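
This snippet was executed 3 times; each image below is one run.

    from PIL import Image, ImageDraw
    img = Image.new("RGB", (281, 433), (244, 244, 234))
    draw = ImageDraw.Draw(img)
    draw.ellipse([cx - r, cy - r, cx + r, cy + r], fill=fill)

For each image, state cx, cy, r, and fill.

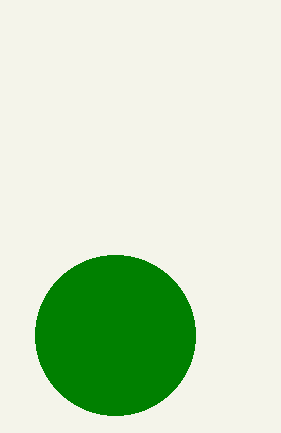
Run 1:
cx = 115
cy = 335
r = 80
fill = 'green'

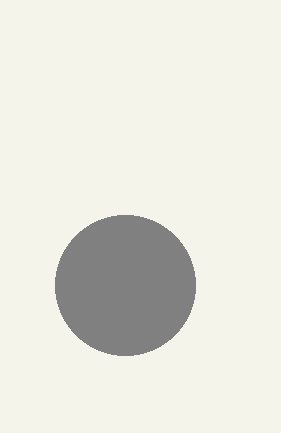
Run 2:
cx = 125, cy = 285, r = 70, fill = 'gray'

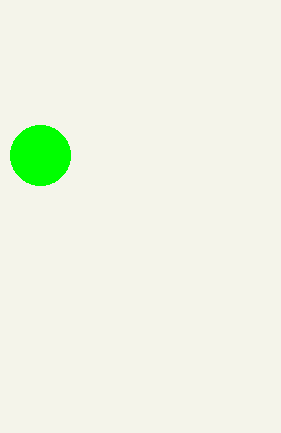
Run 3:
cx = 40; cy = 155; r = 30; fill = 'lime'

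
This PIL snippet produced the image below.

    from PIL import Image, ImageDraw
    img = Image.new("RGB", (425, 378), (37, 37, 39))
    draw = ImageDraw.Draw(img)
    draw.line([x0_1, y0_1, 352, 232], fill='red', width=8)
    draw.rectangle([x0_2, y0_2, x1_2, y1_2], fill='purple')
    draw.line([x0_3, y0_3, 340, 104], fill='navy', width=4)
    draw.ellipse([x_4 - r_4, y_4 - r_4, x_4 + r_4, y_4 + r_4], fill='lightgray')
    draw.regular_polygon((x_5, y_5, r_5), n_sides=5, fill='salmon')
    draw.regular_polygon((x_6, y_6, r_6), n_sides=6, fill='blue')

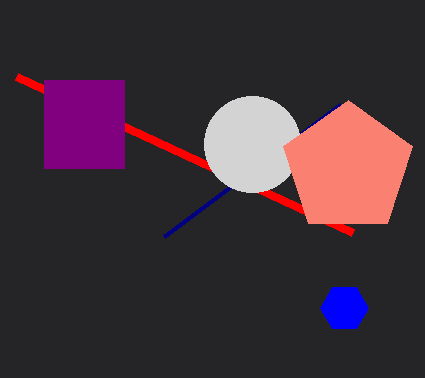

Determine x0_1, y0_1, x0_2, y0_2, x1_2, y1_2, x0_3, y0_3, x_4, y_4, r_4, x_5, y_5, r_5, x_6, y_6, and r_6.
x0_1 = 16
y0_1 = 76
x0_2 = 44
y0_2 = 80
x1_2 = 124
y1_2 = 168
x0_3 = 164
y0_3 = 236
x_4 = 252
y_4 = 144
r_4 = 48
x_5 = 348
y_5 = 168
r_5 = 68
x_6 = 344
y_6 = 308
r_6 = 24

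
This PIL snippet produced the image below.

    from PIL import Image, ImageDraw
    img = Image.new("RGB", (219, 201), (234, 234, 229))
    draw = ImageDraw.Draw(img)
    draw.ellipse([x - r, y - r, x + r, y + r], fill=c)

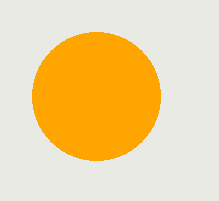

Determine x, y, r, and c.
x = 96; y = 96; r = 64; c = 'orange'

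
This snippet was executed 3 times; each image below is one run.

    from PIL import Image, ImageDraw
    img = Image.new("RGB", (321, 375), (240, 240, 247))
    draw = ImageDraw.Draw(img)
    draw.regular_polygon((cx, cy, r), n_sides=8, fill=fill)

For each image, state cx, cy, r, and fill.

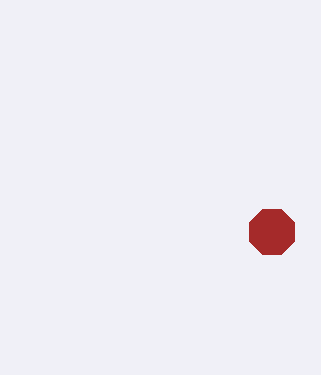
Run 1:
cx = 272
cy = 232
r = 24
fill = 'brown'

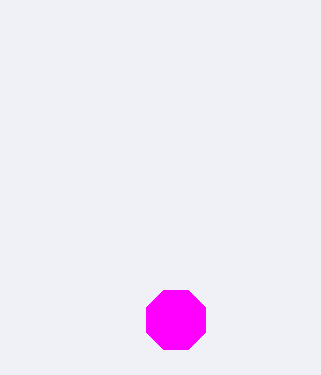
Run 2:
cx = 176, cy = 320, r = 32, fill = 'magenta'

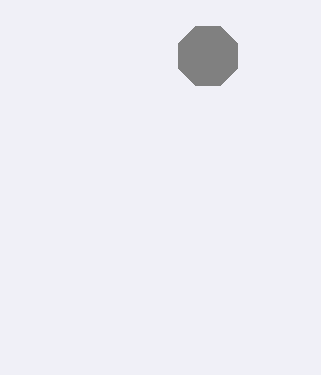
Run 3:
cx = 208, cy = 56, r = 32, fill = 'gray'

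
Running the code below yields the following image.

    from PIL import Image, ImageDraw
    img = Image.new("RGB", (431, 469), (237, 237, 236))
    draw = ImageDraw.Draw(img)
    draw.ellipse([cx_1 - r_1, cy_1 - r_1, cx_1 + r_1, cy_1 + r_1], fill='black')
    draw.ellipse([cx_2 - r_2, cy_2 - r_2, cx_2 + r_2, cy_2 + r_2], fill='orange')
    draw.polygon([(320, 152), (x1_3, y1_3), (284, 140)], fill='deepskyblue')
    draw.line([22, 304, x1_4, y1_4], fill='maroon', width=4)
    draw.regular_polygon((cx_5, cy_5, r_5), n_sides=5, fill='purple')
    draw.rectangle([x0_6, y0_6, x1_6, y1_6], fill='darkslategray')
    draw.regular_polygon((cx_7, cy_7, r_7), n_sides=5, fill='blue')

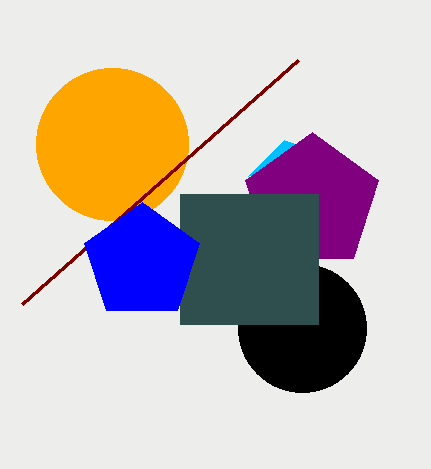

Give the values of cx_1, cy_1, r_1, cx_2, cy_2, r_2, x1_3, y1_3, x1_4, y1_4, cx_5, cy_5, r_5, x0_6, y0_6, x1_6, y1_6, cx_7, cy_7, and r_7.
cx_1 = 302
cy_1 = 328
r_1 = 64
cx_2 = 112
cy_2 = 144
r_2 = 76
x1_3 = 248
y1_3 = 176
x1_4 = 298
y1_4 = 60
cx_5 = 312
cy_5 = 202
r_5 = 70
x0_6 = 180
y0_6 = 194
x1_6 = 318
y1_6 = 324
cx_7 = 142
cy_7 = 262
r_7 = 60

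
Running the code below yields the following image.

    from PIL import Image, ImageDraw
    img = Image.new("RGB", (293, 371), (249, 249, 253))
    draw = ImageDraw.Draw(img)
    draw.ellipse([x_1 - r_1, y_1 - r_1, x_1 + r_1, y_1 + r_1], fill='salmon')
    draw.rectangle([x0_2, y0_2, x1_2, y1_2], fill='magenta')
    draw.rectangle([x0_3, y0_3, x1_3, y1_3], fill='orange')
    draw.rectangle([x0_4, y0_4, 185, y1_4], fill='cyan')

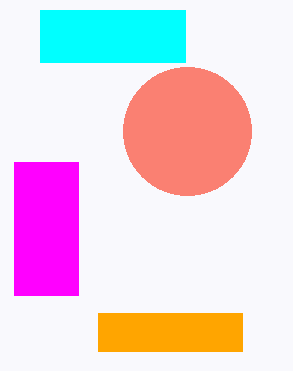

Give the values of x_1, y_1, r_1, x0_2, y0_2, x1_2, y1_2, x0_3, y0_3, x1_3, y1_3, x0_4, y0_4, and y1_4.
x_1 = 187; y_1 = 131; r_1 = 64; x0_2 = 14; y0_2 = 162; x1_2 = 78; y1_2 = 295; x0_3 = 98; y0_3 = 313; x1_3 = 242; y1_3 = 351; x0_4 = 40; y0_4 = 10; y1_4 = 62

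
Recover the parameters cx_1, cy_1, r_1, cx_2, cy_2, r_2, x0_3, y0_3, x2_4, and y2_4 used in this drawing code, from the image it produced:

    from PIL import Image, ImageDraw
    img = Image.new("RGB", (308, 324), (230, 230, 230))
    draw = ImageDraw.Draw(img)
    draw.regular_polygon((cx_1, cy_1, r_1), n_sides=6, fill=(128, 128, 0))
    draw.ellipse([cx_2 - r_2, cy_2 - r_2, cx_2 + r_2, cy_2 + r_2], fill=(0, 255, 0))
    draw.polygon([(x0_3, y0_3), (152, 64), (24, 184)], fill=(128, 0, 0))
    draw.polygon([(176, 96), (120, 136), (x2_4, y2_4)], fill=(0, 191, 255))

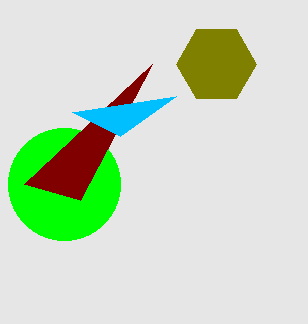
cx_1 = 216; cy_1 = 64; r_1 = 40; cx_2 = 64; cy_2 = 184; r_2 = 56; x0_3 = 80; y0_3 = 200; x2_4 = 72; y2_4 = 112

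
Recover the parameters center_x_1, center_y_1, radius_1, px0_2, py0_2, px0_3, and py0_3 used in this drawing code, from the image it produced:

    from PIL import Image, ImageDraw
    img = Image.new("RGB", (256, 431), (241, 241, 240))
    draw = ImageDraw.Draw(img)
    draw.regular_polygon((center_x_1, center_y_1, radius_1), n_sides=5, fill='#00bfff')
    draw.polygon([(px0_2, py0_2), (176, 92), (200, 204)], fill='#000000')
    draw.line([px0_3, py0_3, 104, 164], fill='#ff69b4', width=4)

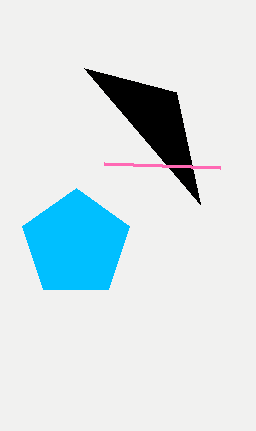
center_x_1 = 76, center_y_1 = 244, radius_1 = 56, px0_2 = 84, py0_2 = 68, px0_3 = 220, py0_3 = 168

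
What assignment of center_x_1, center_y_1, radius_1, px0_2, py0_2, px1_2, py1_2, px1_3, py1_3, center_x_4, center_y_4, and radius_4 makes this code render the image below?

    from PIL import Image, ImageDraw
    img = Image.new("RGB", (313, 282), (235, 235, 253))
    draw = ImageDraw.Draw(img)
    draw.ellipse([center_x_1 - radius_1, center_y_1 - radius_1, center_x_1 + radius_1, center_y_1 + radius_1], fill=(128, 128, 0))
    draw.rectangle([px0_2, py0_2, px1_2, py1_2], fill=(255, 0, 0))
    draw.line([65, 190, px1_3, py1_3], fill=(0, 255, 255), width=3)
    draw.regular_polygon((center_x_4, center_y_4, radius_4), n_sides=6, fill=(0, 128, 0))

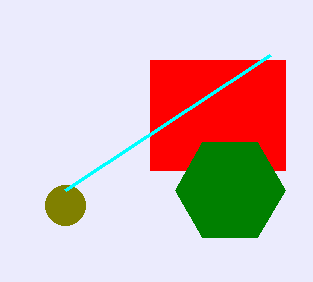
center_x_1 = 65
center_y_1 = 205
radius_1 = 20
px0_2 = 150
py0_2 = 60
px1_2 = 285
py1_2 = 170
px1_3 = 270
py1_3 = 55
center_x_4 = 230
center_y_4 = 190
radius_4 = 55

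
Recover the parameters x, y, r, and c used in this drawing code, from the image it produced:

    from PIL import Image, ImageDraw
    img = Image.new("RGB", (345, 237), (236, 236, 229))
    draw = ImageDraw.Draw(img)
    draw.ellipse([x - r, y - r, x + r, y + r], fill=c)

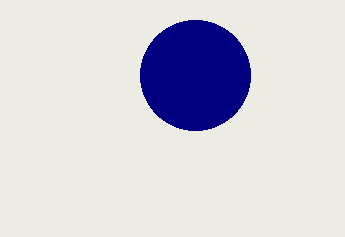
x = 195, y = 75, r = 55, c = 'navy'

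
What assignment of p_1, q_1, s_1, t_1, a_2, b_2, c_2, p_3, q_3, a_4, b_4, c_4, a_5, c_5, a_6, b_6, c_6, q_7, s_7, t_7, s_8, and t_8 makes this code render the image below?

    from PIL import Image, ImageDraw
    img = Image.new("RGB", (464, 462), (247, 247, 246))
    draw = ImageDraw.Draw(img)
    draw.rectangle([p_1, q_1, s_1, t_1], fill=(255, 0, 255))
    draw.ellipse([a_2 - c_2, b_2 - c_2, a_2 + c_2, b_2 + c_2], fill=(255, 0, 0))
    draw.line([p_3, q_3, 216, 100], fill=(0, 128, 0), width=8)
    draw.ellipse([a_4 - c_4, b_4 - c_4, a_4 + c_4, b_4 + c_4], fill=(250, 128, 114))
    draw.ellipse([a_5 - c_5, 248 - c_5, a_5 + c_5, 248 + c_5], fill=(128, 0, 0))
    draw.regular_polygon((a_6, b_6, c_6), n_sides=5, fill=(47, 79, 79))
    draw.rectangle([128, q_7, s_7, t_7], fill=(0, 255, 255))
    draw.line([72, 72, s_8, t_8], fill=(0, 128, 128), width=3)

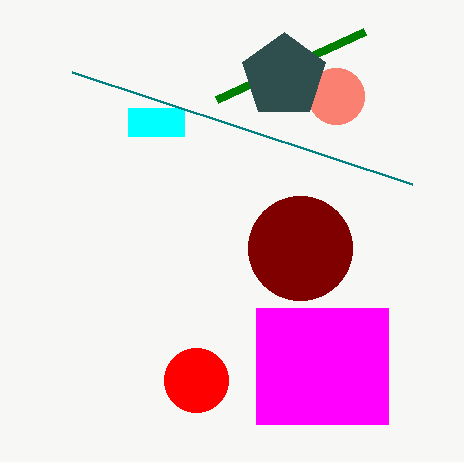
p_1 = 256, q_1 = 308, s_1 = 388, t_1 = 424, a_2 = 196, b_2 = 380, c_2 = 32, p_3 = 364, q_3 = 32, a_4 = 336, b_4 = 96, c_4 = 28, a_5 = 300, c_5 = 52, a_6 = 284, b_6 = 76, c_6 = 44, q_7 = 108, s_7 = 184, t_7 = 136, s_8 = 412, t_8 = 184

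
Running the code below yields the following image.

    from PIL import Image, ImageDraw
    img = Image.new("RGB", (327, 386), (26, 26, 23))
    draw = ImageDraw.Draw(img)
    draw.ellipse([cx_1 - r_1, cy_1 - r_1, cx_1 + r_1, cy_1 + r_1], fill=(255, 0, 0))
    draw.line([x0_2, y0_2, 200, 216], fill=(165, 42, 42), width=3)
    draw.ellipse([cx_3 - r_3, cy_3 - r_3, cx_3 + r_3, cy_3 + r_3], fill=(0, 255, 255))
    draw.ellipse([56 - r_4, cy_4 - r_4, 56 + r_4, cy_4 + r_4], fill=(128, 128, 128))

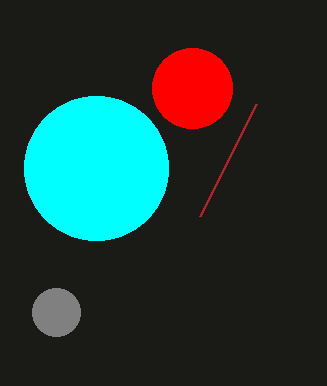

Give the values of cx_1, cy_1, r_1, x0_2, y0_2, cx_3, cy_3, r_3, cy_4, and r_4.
cx_1 = 192; cy_1 = 88; r_1 = 40; x0_2 = 256; y0_2 = 104; cx_3 = 96; cy_3 = 168; r_3 = 72; cy_4 = 312; r_4 = 24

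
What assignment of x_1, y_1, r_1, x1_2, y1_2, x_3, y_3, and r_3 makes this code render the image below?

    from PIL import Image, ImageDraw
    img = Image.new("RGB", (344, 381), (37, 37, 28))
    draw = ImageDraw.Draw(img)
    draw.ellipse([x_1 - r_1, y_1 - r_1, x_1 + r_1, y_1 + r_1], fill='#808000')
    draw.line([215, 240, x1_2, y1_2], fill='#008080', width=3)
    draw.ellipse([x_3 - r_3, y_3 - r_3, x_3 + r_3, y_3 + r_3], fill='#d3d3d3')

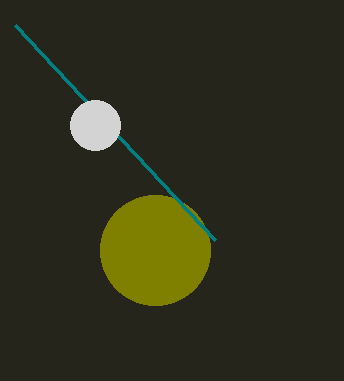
x_1 = 155
y_1 = 250
r_1 = 55
x1_2 = 15
y1_2 = 25
x_3 = 95
y_3 = 125
r_3 = 25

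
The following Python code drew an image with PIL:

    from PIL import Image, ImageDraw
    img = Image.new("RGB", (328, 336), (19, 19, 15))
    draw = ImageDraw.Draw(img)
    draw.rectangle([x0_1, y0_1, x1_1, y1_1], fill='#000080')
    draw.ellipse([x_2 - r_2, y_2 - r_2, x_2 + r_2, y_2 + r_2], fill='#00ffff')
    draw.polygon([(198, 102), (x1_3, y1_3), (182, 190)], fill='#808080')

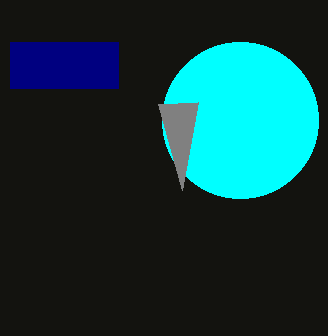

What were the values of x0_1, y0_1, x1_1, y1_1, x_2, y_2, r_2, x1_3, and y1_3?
x0_1 = 10; y0_1 = 42; x1_1 = 118; y1_1 = 88; x_2 = 240; y_2 = 120; r_2 = 78; x1_3 = 158; y1_3 = 104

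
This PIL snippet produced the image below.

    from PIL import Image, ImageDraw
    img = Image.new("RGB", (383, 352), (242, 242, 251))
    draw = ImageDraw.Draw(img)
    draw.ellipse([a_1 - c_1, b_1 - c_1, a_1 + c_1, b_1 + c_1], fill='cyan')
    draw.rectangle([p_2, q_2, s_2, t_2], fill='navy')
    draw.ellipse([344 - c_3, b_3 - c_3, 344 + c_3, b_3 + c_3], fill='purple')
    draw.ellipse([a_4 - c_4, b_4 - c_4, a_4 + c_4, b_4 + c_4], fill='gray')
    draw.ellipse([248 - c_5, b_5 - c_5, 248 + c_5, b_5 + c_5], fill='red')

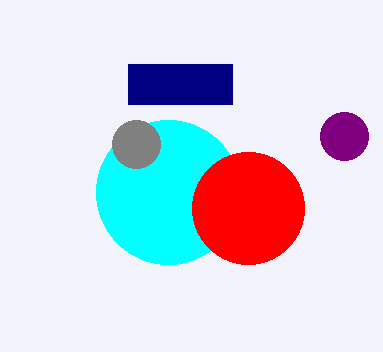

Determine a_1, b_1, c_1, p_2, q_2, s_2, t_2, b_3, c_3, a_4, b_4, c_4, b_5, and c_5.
a_1 = 168; b_1 = 192; c_1 = 72; p_2 = 128; q_2 = 64; s_2 = 232; t_2 = 104; b_3 = 136; c_3 = 24; a_4 = 136; b_4 = 144; c_4 = 24; b_5 = 208; c_5 = 56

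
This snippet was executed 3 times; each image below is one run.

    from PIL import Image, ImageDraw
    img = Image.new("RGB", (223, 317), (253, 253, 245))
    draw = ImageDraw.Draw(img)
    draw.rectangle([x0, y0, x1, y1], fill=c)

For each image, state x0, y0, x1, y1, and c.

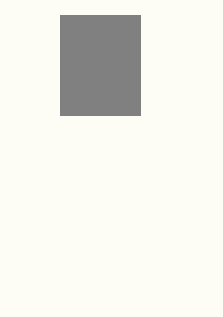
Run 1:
x0 = 60
y0 = 15
x1 = 140
y1 = 115
c = 'gray'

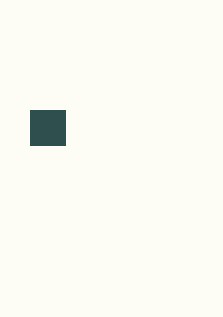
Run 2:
x0 = 30; y0 = 110; x1 = 65; y1 = 145; c = 'darkslategray'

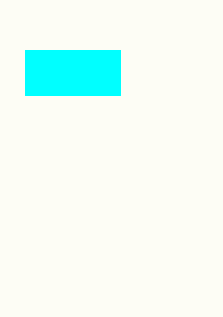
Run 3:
x0 = 25
y0 = 50
x1 = 120
y1 = 95
c = 'cyan'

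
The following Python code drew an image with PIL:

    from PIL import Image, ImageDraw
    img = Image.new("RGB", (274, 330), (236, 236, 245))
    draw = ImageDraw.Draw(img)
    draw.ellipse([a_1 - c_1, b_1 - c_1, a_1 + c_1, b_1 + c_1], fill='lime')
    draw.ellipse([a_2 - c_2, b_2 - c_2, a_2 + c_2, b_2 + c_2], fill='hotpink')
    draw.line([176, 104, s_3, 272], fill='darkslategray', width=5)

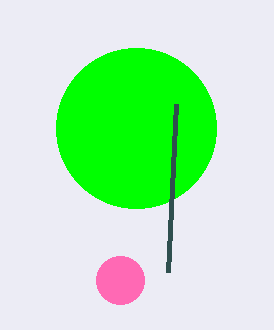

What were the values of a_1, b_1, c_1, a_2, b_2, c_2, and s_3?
a_1 = 136
b_1 = 128
c_1 = 80
a_2 = 120
b_2 = 280
c_2 = 24
s_3 = 168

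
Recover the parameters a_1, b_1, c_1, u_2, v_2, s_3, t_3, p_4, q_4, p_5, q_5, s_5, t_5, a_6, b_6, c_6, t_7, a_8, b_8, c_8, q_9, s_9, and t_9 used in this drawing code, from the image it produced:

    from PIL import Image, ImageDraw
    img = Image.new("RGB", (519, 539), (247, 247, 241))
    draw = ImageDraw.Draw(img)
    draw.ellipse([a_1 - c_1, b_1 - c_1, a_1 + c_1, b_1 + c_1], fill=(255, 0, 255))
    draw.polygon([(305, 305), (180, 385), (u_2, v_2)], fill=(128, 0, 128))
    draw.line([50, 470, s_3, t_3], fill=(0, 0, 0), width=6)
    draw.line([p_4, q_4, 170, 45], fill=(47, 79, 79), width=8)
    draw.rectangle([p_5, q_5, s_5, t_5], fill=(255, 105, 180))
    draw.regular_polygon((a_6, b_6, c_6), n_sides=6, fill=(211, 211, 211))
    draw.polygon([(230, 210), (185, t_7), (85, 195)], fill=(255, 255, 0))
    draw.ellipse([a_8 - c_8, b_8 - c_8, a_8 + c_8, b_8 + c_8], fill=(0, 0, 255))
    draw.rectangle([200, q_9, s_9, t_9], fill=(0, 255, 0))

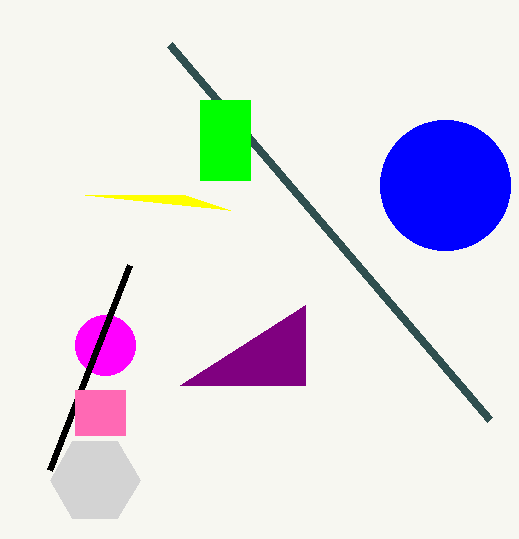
a_1 = 105; b_1 = 345; c_1 = 30; u_2 = 305; v_2 = 385; s_3 = 130; t_3 = 265; p_4 = 490; q_4 = 420; p_5 = 75; q_5 = 390; s_5 = 125; t_5 = 435; a_6 = 95; b_6 = 480; c_6 = 45; t_7 = 195; a_8 = 445; b_8 = 185; c_8 = 65; q_9 = 100; s_9 = 250; t_9 = 180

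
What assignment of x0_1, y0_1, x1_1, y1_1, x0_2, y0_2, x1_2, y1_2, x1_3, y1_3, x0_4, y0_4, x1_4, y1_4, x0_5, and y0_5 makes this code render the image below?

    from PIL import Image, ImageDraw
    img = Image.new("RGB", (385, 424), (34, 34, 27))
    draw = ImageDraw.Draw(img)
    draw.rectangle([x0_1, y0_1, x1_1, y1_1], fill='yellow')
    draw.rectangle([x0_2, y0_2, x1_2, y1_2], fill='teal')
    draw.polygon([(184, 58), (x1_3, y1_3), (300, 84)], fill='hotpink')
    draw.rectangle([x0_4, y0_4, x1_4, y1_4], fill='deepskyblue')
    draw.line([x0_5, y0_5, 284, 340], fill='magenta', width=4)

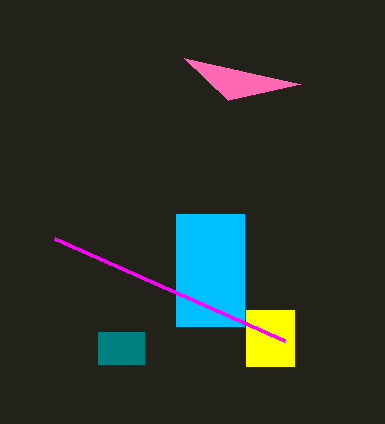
x0_1 = 246; y0_1 = 310; x1_1 = 294; y1_1 = 366; x0_2 = 98; y0_2 = 332; x1_2 = 144; y1_2 = 364; x1_3 = 228; y1_3 = 100; x0_4 = 176; y0_4 = 214; x1_4 = 244; y1_4 = 326; x0_5 = 54; y0_5 = 238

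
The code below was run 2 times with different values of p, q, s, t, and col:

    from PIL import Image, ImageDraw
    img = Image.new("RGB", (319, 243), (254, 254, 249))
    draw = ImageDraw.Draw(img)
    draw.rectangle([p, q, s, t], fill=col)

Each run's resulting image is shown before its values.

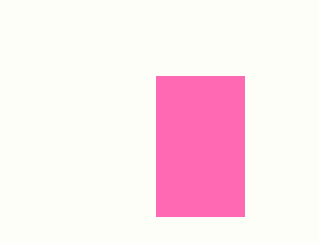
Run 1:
p = 156
q = 76
s = 244
t = 216
col = 'hotpink'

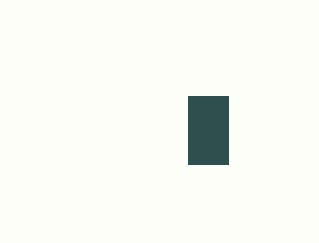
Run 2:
p = 188; q = 96; s = 228; t = 164; col = 'darkslategray'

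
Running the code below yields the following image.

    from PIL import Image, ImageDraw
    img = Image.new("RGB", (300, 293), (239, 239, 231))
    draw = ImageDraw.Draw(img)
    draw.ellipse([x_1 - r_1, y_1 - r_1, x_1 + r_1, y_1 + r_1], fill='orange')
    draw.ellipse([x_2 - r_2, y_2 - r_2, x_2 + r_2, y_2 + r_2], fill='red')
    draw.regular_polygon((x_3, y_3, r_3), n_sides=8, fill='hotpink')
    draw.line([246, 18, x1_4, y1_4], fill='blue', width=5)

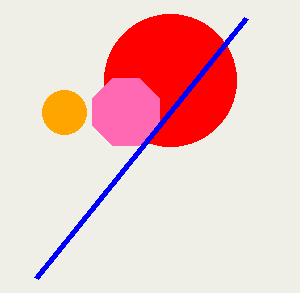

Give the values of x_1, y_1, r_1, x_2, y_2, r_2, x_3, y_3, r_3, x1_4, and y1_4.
x_1 = 64, y_1 = 112, r_1 = 22, x_2 = 170, y_2 = 80, r_2 = 66, x_3 = 126, y_3 = 112, r_3 = 36, x1_4 = 36, y1_4 = 278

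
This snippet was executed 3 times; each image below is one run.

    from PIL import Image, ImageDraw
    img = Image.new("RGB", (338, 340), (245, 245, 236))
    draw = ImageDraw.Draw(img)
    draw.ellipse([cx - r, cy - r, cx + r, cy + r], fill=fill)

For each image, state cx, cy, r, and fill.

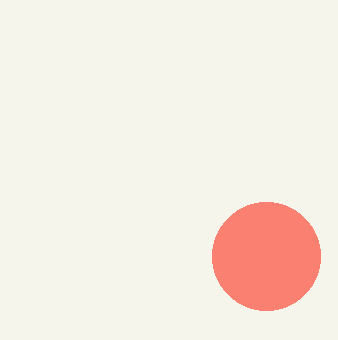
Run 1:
cx = 266; cy = 256; r = 54; fill = 'salmon'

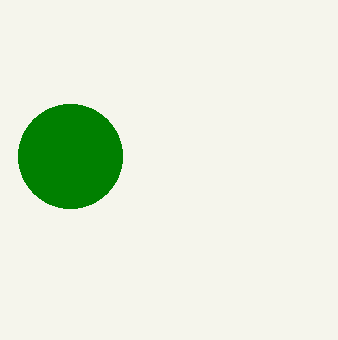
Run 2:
cx = 70; cy = 156; r = 52; fill = 'green'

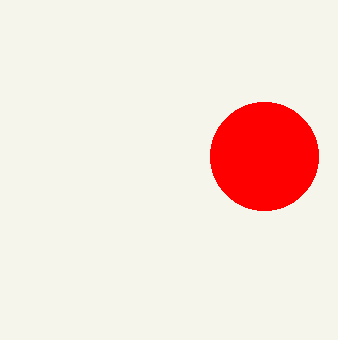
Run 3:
cx = 264; cy = 156; r = 54; fill = 'red'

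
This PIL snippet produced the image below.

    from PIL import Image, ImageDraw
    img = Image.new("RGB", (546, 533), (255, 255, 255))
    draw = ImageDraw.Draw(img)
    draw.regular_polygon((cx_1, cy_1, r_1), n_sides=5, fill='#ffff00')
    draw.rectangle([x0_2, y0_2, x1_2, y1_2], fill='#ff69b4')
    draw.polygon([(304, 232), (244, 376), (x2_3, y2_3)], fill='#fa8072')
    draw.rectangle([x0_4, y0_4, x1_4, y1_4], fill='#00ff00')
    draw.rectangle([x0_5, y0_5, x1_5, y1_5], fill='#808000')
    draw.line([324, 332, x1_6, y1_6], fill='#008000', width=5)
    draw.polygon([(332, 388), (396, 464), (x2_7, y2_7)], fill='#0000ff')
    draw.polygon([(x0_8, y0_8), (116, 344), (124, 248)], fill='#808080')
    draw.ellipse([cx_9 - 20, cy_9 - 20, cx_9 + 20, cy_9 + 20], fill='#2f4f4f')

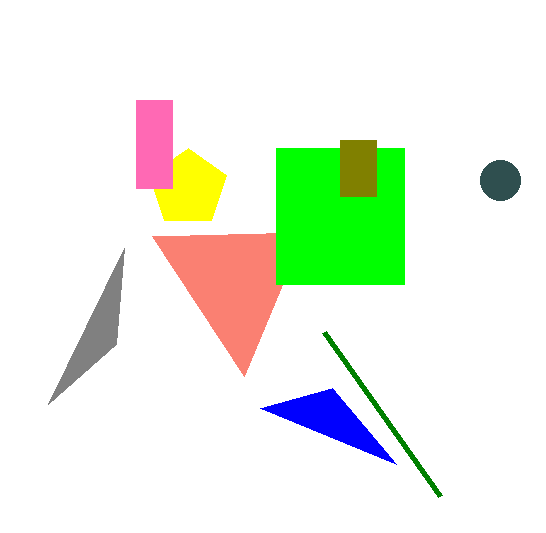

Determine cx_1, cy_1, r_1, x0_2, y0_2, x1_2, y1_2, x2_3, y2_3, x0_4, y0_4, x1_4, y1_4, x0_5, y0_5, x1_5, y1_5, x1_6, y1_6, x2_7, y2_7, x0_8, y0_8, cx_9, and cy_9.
cx_1 = 188, cy_1 = 188, r_1 = 40, x0_2 = 136, y0_2 = 100, x1_2 = 172, y1_2 = 188, x2_3 = 152, y2_3 = 236, x0_4 = 276, y0_4 = 148, x1_4 = 404, y1_4 = 284, x0_5 = 340, y0_5 = 140, x1_5 = 376, y1_5 = 196, x1_6 = 440, y1_6 = 496, x2_7 = 260, y2_7 = 408, x0_8 = 48, y0_8 = 404, cx_9 = 500, cy_9 = 180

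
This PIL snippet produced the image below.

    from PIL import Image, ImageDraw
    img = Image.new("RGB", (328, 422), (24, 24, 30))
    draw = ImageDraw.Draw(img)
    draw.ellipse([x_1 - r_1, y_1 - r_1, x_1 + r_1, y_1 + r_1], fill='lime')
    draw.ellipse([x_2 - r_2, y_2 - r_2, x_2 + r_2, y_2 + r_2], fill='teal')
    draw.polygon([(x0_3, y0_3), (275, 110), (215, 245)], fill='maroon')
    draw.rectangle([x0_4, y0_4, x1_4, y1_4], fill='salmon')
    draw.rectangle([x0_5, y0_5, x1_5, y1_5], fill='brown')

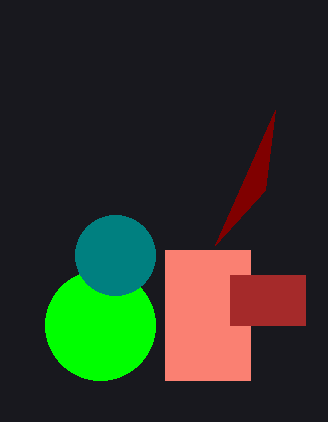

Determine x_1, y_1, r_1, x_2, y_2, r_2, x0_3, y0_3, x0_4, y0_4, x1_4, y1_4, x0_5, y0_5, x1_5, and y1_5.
x_1 = 100
y_1 = 325
r_1 = 55
x_2 = 115
y_2 = 255
r_2 = 40
x0_3 = 265
y0_3 = 190
x0_4 = 165
y0_4 = 250
x1_4 = 250
y1_4 = 380
x0_5 = 230
y0_5 = 275
x1_5 = 305
y1_5 = 325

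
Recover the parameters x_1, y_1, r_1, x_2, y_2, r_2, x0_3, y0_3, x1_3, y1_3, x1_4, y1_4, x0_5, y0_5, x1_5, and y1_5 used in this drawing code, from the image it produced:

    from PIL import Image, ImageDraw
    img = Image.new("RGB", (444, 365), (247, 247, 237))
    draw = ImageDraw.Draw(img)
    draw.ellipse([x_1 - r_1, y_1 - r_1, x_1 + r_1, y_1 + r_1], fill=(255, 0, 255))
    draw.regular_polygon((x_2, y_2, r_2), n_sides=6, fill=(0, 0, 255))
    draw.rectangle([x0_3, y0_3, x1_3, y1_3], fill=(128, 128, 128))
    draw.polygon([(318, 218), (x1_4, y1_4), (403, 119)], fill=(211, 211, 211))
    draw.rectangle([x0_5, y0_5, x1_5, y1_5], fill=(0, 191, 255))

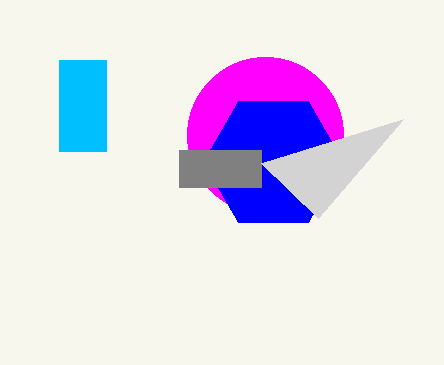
x_1 = 265; y_1 = 135; r_1 = 78; x_2 = 273; y_2 = 162; r_2 = 70; x0_3 = 179; y0_3 = 150; x1_3 = 261; y1_3 = 187; x1_4 = 261; y1_4 = 163; x0_5 = 59; y0_5 = 60; x1_5 = 106; y1_5 = 151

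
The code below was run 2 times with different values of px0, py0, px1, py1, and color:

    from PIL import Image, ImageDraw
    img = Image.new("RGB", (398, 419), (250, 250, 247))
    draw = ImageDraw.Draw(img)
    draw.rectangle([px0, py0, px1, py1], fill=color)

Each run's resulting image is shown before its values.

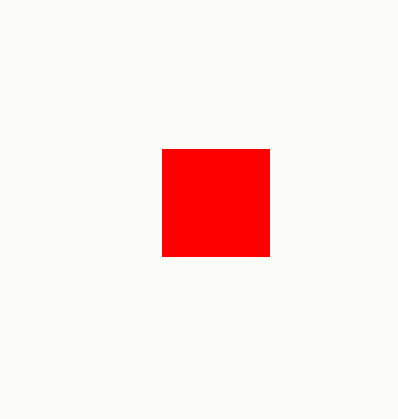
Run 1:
px0 = 162, py0 = 149, px1 = 269, py1 = 256, color = 'red'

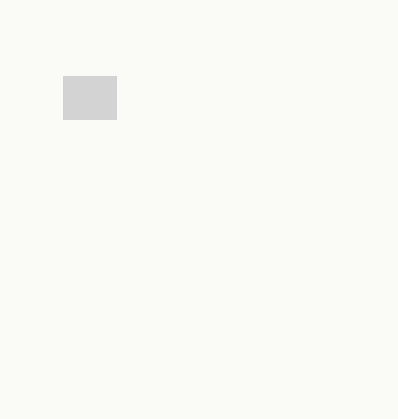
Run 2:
px0 = 63
py0 = 76
px1 = 116
py1 = 119
color = 'lightgray'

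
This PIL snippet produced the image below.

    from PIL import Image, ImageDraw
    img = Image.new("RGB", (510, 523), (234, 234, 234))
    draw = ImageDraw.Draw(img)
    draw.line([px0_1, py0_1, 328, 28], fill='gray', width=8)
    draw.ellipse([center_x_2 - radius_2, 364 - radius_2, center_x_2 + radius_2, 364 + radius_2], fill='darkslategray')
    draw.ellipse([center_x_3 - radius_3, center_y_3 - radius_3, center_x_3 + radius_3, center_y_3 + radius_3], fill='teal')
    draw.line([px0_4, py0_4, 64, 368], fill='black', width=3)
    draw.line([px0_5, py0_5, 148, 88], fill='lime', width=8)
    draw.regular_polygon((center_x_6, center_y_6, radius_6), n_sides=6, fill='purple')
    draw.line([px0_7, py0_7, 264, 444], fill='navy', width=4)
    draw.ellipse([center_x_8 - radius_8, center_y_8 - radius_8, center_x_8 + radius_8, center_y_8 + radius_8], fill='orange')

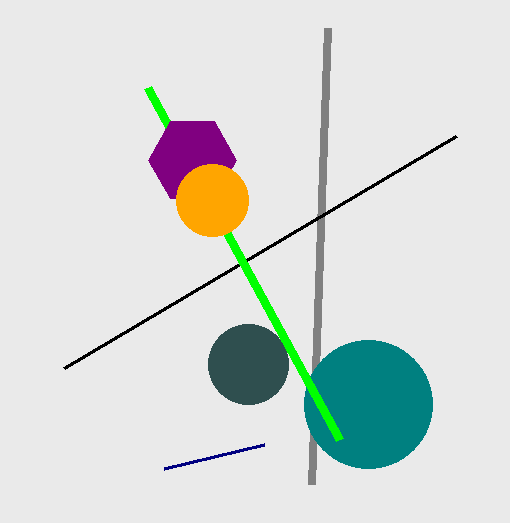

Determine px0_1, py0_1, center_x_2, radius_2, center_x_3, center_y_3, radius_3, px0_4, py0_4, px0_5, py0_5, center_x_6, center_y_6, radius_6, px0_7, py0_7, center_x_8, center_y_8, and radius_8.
px0_1 = 312, py0_1 = 484, center_x_2 = 248, radius_2 = 40, center_x_3 = 368, center_y_3 = 404, radius_3 = 64, px0_4 = 456, py0_4 = 136, px0_5 = 340, py0_5 = 440, center_x_6 = 192, center_y_6 = 160, radius_6 = 44, px0_7 = 164, py0_7 = 468, center_x_8 = 212, center_y_8 = 200, radius_8 = 36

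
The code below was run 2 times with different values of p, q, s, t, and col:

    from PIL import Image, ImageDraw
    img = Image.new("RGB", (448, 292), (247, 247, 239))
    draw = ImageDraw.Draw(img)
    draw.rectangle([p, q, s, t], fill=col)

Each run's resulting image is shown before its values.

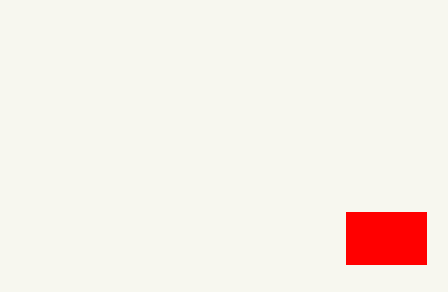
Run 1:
p = 346
q = 212
s = 426
t = 264
col = 'red'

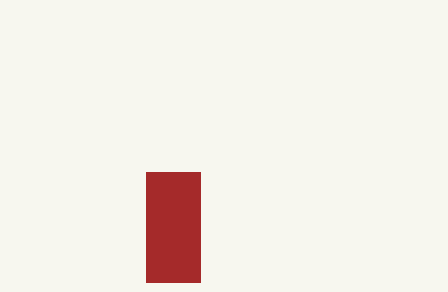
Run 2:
p = 146; q = 172; s = 200; t = 282; col = 'brown'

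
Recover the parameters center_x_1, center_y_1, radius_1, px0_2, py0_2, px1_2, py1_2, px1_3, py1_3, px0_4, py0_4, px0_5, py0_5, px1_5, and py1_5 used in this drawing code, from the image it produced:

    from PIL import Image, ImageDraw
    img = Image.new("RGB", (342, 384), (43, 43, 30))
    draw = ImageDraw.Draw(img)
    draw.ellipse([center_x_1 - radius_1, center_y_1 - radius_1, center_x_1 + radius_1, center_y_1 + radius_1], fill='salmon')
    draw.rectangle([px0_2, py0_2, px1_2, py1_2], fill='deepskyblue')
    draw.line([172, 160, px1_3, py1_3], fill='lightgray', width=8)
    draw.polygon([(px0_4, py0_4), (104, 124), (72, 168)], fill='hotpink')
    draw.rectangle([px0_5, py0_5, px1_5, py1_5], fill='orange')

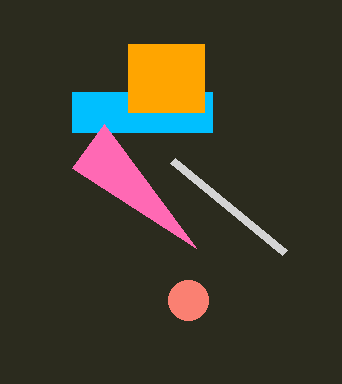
center_x_1 = 188, center_y_1 = 300, radius_1 = 20, px0_2 = 72, py0_2 = 92, px1_2 = 212, py1_2 = 132, px1_3 = 284, py1_3 = 252, px0_4 = 196, py0_4 = 248, px0_5 = 128, py0_5 = 44, px1_5 = 204, py1_5 = 112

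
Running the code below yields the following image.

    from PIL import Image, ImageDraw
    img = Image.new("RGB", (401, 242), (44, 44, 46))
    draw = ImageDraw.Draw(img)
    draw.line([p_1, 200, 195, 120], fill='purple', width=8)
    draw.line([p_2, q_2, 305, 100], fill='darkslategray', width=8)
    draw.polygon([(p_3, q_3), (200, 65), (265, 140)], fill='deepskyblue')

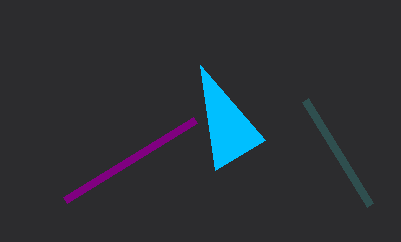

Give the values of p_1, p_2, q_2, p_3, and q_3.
p_1 = 65
p_2 = 370
q_2 = 205
p_3 = 215
q_3 = 170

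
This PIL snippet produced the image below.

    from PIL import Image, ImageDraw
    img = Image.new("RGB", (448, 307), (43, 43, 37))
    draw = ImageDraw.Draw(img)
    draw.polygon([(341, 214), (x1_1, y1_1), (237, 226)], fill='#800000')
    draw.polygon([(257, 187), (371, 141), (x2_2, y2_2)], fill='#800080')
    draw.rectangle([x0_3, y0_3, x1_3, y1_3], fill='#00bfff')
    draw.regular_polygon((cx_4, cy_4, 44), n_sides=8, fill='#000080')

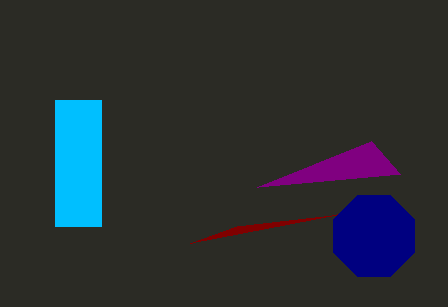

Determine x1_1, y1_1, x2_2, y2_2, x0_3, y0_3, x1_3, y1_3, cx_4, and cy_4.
x1_1 = 190, y1_1 = 243, x2_2 = 400, y2_2 = 174, x0_3 = 55, y0_3 = 100, x1_3 = 101, y1_3 = 226, cx_4 = 374, cy_4 = 236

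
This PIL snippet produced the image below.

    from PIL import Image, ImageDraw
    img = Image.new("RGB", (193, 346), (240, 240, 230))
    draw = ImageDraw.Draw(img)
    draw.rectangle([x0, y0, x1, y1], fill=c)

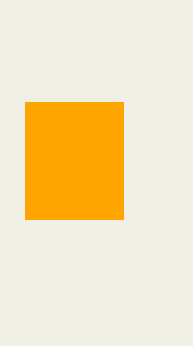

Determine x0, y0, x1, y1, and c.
x0 = 25, y0 = 102, x1 = 123, y1 = 219, c = 'orange'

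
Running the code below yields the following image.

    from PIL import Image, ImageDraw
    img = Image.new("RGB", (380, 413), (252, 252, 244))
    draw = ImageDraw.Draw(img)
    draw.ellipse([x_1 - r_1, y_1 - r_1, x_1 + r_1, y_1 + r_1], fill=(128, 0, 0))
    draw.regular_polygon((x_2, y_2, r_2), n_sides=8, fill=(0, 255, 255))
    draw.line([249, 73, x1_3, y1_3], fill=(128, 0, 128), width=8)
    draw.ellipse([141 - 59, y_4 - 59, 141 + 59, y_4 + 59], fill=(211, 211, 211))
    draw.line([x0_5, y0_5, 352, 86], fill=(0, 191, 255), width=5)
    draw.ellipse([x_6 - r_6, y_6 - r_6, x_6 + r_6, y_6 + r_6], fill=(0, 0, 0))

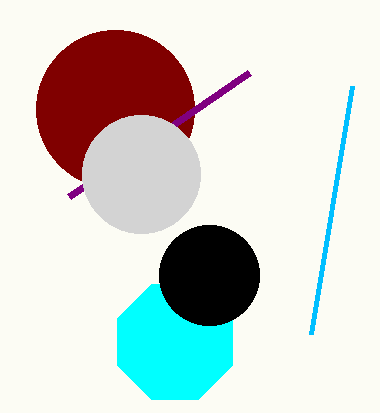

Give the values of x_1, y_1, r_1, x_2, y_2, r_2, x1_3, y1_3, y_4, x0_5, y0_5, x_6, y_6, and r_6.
x_1 = 115, y_1 = 109, r_1 = 79, x_2 = 175, y_2 = 342, r_2 = 62, x1_3 = 69, y1_3 = 197, y_4 = 174, x0_5 = 311, y0_5 = 334, x_6 = 209, y_6 = 275, r_6 = 50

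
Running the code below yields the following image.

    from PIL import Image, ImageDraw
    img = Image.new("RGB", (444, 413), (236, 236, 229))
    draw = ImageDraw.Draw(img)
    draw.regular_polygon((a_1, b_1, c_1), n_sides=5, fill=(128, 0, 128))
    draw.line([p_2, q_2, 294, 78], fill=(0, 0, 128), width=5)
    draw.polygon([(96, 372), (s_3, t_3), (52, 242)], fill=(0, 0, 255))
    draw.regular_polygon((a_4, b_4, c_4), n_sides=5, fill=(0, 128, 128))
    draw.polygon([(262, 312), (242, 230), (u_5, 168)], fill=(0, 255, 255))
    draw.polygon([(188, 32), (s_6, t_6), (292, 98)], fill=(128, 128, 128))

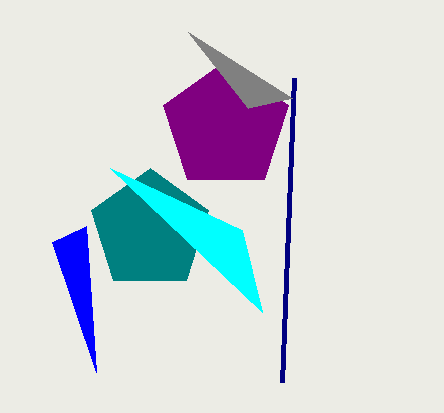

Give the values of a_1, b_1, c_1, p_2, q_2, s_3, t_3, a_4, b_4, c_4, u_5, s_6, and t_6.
a_1 = 226
b_1 = 126
c_1 = 66
p_2 = 282
q_2 = 382
s_3 = 86
t_3 = 226
a_4 = 150
b_4 = 230
c_4 = 62
u_5 = 110
s_6 = 248
t_6 = 108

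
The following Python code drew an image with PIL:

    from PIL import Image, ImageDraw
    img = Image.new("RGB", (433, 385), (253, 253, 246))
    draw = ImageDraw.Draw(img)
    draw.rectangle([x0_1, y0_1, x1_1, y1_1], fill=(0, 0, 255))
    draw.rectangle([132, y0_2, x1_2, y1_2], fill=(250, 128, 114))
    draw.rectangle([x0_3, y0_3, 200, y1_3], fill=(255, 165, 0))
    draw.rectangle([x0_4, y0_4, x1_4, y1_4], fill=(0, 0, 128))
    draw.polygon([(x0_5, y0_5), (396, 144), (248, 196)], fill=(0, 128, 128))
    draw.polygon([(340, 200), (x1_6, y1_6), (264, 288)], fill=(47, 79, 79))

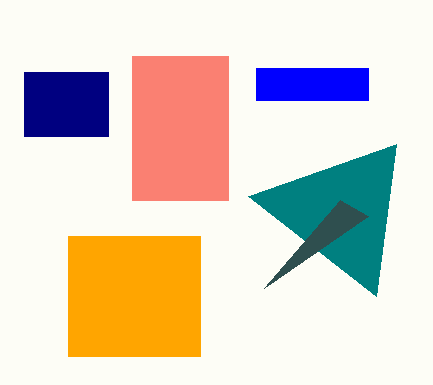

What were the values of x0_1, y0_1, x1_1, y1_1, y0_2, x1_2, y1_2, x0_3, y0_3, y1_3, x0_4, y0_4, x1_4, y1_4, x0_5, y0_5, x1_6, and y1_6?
x0_1 = 256
y0_1 = 68
x1_1 = 368
y1_1 = 100
y0_2 = 56
x1_2 = 228
y1_2 = 200
x0_3 = 68
y0_3 = 236
y1_3 = 356
x0_4 = 24
y0_4 = 72
x1_4 = 108
y1_4 = 136
x0_5 = 376
y0_5 = 296
x1_6 = 368
y1_6 = 216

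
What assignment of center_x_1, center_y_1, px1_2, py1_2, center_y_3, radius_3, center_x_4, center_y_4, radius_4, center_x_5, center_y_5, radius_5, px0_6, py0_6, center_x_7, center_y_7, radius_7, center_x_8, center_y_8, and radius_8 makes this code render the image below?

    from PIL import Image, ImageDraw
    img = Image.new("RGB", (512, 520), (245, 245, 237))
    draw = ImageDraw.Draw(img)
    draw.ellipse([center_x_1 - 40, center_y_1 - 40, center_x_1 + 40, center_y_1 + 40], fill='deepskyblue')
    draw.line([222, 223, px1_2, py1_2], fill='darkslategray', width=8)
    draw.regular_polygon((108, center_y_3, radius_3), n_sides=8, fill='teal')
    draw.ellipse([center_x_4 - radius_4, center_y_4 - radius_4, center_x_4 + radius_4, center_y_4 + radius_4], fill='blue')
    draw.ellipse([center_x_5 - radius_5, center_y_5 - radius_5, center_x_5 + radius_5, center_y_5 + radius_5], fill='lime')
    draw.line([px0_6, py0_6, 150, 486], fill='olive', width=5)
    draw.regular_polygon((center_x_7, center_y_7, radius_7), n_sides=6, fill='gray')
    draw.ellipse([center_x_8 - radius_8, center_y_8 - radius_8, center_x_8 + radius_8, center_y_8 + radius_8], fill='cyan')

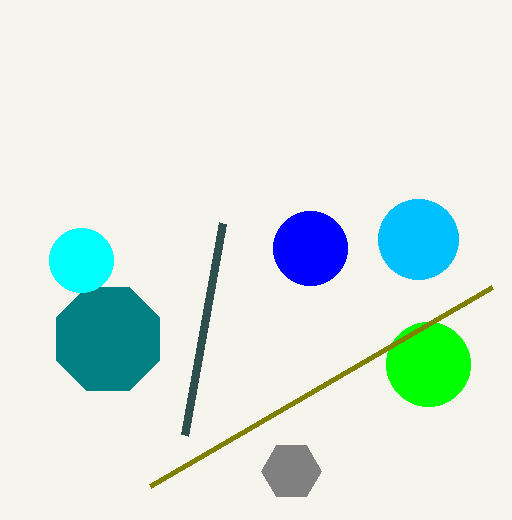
center_x_1 = 418; center_y_1 = 239; px1_2 = 184; py1_2 = 435; center_y_3 = 339; radius_3 = 56; center_x_4 = 310; center_y_4 = 248; radius_4 = 37; center_x_5 = 428; center_y_5 = 364; radius_5 = 42; px0_6 = 492; py0_6 = 287; center_x_7 = 291; center_y_7 = 471; radius_7 = 30; center_x_8 = 81; center_y_8 = 260; radius_8 = 32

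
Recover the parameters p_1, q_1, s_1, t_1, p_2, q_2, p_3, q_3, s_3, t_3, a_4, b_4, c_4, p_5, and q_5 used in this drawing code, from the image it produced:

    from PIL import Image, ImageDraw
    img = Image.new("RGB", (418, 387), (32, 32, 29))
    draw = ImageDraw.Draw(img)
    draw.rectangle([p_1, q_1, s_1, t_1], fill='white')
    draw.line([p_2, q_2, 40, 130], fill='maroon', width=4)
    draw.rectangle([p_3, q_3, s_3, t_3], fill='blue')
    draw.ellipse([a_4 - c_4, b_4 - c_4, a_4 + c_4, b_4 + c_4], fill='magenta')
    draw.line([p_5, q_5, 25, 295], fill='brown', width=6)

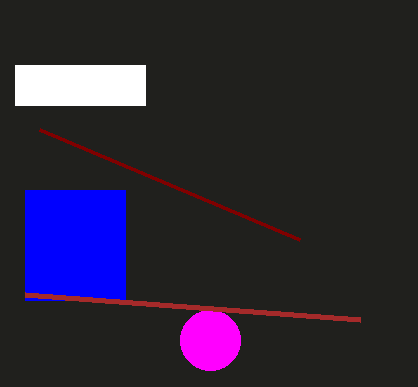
p_1 = 15, q_1 = 65, s_1 = 145, t_1 = 105, p_2 = 300, q_2 = 240, p_3 = 25, q_3 = 190, s_3 = 125, t_3 = 300, a_4 = 210, b_4 = 340, c_4 = 30, p_5 = 360, q_5 = 320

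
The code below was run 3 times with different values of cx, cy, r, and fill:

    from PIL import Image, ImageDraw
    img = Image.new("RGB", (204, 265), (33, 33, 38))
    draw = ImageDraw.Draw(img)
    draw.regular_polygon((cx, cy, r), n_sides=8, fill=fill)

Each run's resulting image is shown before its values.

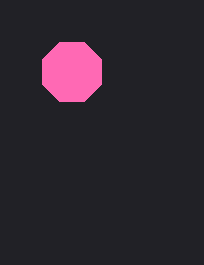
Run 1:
cx = 72, cy = 72, r = 32, fill = 'hotpink'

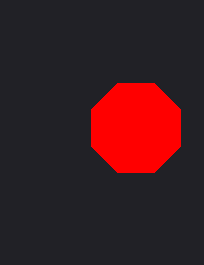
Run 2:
cx = 136; cy = 128; r = 48; fill = 'red'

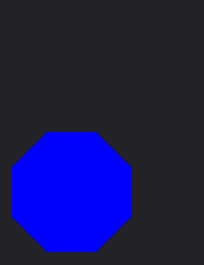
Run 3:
cx = 72
cy = 192
r = 64
fill = 'blue'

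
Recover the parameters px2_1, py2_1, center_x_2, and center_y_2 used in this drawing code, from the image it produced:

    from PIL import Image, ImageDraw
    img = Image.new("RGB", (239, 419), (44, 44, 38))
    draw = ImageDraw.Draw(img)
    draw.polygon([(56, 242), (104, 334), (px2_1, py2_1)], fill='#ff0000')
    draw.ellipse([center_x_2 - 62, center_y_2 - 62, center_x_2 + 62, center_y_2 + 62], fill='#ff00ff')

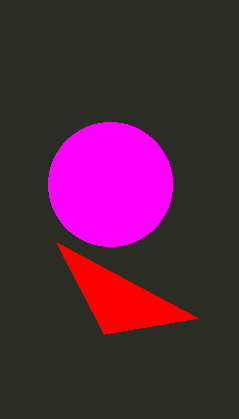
px2_1 = 198
py2_1 = 318
center_x_2 = 110
center_y_2 = 184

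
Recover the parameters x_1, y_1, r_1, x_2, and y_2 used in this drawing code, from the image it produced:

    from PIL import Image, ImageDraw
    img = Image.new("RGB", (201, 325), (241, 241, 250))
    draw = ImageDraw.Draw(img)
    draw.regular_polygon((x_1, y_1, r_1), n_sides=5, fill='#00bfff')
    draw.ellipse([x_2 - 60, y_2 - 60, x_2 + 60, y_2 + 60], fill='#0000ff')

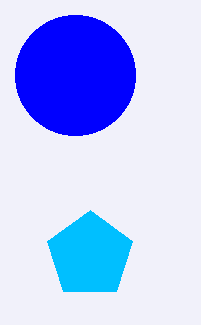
x_1 = 90
y_1 = 255
r_1 = 45
x_2 = 75
y_2 = 75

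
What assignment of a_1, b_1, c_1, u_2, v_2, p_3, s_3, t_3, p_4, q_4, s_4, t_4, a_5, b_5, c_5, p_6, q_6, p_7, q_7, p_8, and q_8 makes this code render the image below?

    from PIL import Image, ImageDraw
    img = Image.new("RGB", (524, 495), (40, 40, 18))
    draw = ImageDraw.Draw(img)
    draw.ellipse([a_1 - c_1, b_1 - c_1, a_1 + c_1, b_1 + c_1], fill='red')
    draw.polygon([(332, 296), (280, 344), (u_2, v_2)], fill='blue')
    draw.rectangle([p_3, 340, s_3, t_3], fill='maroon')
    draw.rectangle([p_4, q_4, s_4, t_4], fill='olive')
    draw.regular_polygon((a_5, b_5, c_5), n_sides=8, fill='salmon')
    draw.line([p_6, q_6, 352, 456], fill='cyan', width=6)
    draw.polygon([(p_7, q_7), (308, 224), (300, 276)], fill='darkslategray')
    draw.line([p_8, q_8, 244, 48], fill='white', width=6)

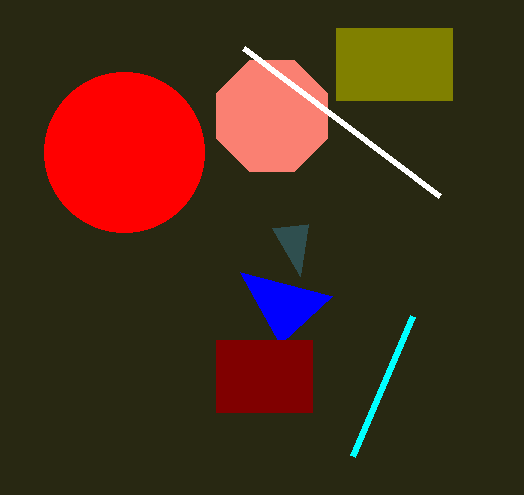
a_1 = 124
b_1 = 152
c_1 = 80
u_2 = 240
v_2 = 272
p_3 = 216
s_3 = 312
t_3 = 412
p_4 = 336
q_4 = 28
s_4 = 452
t_4 = 100
a_5 = 272
b_5 = 116
c_5 = 60
p_6 = 412
q_6 = 316
p_7 = 272
q_7 = 228
p_8 = 440
q_8 = 196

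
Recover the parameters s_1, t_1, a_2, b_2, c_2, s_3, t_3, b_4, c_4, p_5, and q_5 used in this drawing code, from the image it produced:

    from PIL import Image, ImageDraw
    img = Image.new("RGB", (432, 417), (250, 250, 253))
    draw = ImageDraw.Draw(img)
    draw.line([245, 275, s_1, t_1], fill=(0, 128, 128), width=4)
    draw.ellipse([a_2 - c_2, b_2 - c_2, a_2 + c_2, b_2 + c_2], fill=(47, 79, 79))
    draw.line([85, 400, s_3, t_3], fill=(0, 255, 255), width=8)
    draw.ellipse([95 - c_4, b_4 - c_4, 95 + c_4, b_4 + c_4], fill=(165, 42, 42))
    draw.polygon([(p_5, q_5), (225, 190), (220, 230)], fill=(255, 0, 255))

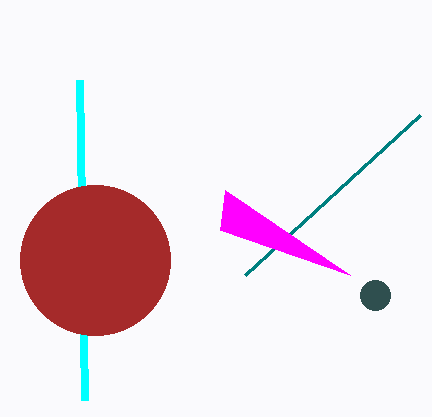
s_1 = 420
t_1 = 115
a_2 = 375
b_2 = 295
c_2 = 15
s_3 = 80
t_3 = 80
b_4 = 260
c_4 = 75
p_5 = 350
q_5 = 275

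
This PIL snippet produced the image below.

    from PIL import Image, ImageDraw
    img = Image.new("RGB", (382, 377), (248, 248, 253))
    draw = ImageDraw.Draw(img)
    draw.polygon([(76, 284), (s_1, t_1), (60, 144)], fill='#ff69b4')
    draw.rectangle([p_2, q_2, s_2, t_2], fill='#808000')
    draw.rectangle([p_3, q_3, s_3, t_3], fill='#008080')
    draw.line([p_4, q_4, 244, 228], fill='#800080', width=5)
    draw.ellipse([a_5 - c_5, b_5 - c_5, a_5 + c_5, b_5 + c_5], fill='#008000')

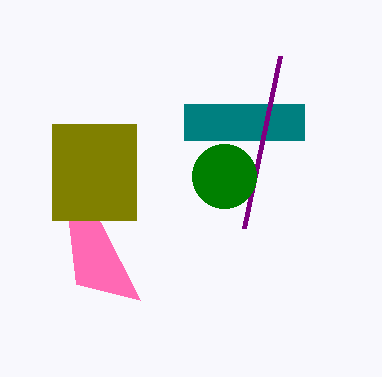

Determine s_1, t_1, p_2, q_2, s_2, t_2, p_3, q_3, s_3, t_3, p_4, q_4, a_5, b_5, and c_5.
s_1 = 140, t_1 = 300, p_2 = 52, q_2 = 124, s_2 = 136, t_2 = 220, p_3 = 184, q_3 = 104, s_3 = 304, t_3 = 140, p_4 = 280, q_4 = 56, a_5 = 224, b_5 = 176, c_5 = 32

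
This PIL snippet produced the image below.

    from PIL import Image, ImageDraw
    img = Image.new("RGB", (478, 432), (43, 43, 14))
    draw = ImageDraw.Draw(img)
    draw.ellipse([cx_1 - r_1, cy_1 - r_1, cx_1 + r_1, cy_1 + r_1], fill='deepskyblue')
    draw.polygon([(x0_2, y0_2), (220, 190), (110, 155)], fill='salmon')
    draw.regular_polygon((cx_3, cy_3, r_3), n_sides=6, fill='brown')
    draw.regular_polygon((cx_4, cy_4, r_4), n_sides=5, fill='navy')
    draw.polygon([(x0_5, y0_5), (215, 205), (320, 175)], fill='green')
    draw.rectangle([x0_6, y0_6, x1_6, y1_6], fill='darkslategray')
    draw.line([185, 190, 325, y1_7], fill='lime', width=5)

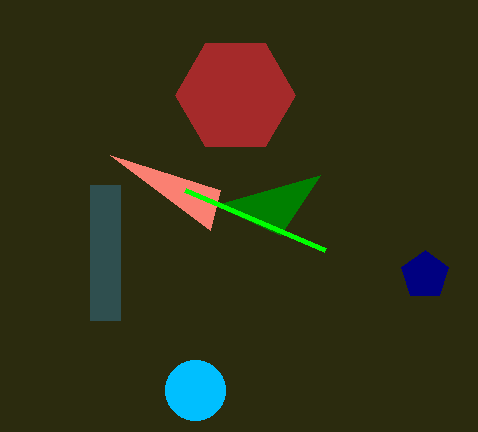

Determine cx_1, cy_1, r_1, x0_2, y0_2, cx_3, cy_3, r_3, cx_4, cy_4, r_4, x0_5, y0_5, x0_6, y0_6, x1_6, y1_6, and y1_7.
cx_1 = 195, cy_1 = 390, r_1 = 30, x0_2 = 210, y0_2 = 230, cx_3 = 235, cy_3 = 95, r_3 = 60, cx_4 = 425, cy_4 = 275, r_4 = 25, x0_5 = 280, y0_5 = 235, x0_6 = 90, y0_6 = 185, x1_6 = 120, y1_6 = 320, y1_7 = 250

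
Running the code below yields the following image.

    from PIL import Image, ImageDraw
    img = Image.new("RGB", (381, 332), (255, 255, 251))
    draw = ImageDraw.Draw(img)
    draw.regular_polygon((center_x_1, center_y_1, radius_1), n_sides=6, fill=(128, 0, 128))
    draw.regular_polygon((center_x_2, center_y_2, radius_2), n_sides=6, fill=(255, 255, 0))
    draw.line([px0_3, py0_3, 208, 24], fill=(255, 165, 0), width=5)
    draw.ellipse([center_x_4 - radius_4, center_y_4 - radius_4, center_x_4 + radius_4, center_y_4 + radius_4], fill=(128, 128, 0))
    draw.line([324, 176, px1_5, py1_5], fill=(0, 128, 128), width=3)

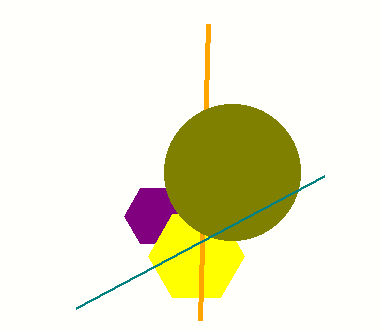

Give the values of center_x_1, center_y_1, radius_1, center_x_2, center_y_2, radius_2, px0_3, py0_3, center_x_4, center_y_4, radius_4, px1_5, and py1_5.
center_x_1 = 156
center_y_1 = 216
radius_1 = 32
center_x_2 = 196
center_y_2 = 256
radius_2 = 48
px0_3 = 200
py0_3 = 320
center_x_4 = 232
center_y_4 = 172
radius_4 = 68
px1_5 = 76
py1_5 = 308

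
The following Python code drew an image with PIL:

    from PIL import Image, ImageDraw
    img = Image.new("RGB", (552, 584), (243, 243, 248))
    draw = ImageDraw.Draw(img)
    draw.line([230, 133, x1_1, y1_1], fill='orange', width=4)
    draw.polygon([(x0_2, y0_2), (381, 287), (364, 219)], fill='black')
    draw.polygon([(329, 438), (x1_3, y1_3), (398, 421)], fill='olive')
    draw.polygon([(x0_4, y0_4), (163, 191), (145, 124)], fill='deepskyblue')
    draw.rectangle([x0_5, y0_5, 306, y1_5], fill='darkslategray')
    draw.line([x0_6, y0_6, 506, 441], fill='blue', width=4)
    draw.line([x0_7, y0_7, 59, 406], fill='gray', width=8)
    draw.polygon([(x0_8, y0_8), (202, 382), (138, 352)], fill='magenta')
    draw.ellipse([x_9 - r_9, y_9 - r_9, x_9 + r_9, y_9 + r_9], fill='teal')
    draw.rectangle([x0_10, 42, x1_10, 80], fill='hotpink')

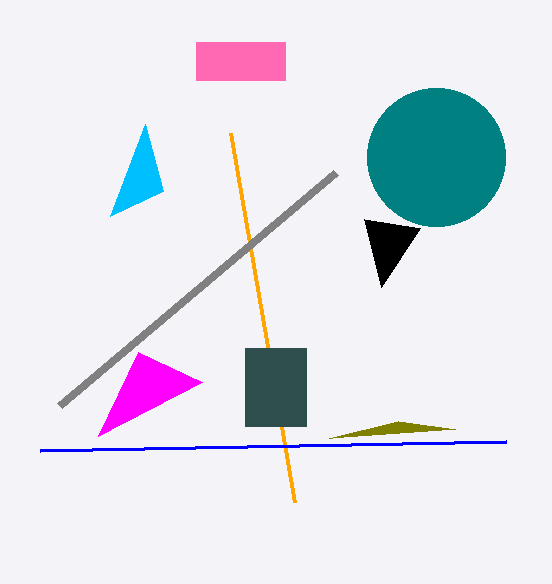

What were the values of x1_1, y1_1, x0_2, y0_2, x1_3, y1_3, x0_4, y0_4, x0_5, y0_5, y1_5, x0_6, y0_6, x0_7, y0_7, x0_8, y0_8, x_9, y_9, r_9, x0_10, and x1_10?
x1_1 = 294, y1_1 = 502, x0_2 = 420, y0_2 = 228, x1_3 = 455, y1_3 = 429, x0_4 = 110, y0_4 = 216, x0_5 = 245, y0_5 = 348, y1_5 = 426, x0_6 = 40, y0_6 = 450, x0_7 = 335, y0_7 = 173, x0_8 = 98, y0_8 = 436, x_9 = 436, y_9 = 157, r_9 = 69, x0_10 = 196, x1_10 = 285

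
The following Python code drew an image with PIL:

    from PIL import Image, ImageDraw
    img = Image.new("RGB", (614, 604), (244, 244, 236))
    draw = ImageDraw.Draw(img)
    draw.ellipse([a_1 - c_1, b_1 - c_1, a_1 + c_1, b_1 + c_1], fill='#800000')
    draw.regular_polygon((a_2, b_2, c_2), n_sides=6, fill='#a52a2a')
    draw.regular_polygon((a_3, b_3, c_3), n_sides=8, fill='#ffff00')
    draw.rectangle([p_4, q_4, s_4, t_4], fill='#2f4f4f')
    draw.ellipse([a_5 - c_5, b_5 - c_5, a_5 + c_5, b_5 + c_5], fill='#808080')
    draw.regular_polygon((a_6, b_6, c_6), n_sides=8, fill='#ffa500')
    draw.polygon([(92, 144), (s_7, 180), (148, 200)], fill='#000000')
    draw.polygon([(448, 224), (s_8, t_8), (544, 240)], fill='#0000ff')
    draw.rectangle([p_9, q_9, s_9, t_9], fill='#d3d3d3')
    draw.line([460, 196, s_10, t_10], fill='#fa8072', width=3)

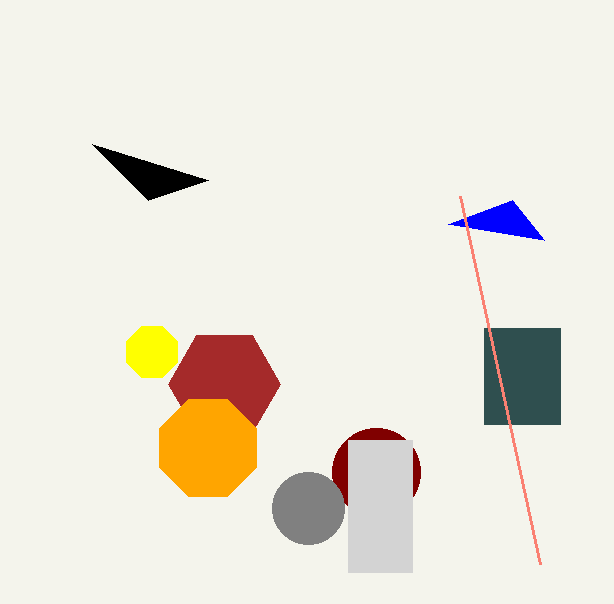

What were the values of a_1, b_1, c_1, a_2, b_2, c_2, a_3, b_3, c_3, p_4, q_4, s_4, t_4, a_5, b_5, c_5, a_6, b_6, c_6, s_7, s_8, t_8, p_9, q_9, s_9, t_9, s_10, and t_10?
a_1 = 376, b_1 = 472, c_1 = 44, a_2 = 224, b_2 = 384, c_2 = 56, a_3 = 152, b_3 = 352, c_3 = 28, p_4 = 484, q_4 = 328, s_4 = 560, t_4 = 424, a_5 = 308, b_5 = 508, c_5 = 36, a_6 = 208, b_6 = 448, c_6 = 52, s_7 = 208, s_8 = 512, t_8 = 200, p_9 = 348, q_9 = 440, s_9 = 412, t_9 = 572, s_10 = 540, t_10 = 564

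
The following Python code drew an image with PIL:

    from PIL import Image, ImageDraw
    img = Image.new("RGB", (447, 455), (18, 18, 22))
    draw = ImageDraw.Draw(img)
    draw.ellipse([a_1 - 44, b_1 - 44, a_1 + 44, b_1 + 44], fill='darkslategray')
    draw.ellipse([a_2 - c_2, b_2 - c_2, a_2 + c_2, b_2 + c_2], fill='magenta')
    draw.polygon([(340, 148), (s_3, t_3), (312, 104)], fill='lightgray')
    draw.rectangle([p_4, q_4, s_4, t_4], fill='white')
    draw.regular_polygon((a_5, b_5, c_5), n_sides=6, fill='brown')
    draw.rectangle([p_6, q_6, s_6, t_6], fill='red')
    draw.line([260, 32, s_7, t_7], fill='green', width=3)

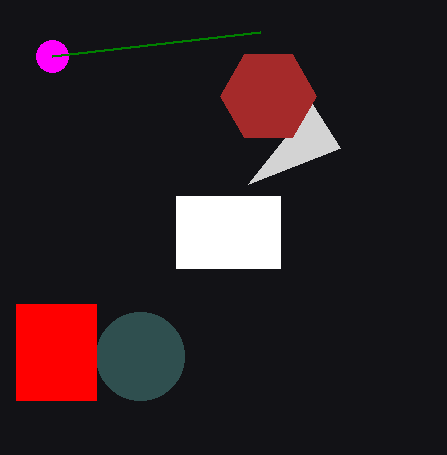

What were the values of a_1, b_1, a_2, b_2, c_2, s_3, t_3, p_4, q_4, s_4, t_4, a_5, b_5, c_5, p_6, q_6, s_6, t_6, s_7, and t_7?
a_1 = 140
b_1 = 356
a_2 = 52
b_2 = 56
c_2 = 16
s_3 = 248
t_3 = 184
p_4 = 176
q_4 = 196
s_4 = 280
t_4 = 268
a_5 = 268
b_5 = 96
c_5 = 48
p_6 = 16
q_6 = 304
s_6 = 96
t_6 = 400
s_7 = 52
t_7 = 56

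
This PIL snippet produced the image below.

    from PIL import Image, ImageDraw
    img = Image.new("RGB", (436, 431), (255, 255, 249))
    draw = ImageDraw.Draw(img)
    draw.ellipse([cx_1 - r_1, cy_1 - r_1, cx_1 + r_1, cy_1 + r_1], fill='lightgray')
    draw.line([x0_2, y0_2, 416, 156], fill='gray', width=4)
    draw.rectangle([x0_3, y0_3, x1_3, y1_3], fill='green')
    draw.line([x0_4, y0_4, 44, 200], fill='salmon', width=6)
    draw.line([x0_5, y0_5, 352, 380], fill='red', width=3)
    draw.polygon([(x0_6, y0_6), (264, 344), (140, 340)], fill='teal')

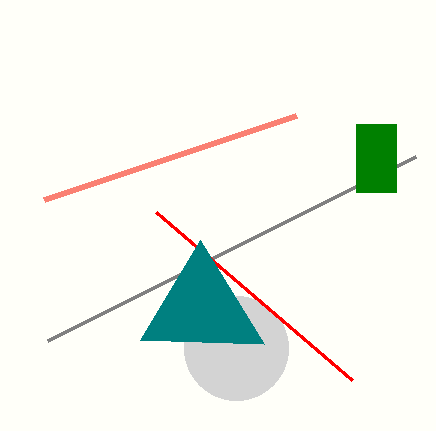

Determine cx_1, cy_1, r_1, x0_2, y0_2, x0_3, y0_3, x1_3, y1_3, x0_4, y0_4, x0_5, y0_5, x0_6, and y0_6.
cx_1 = 236; cy_1 = 348; r_1 = 52; x0_2 = 48; y0_2 = 340; x0_3 = 356; y0_3 = 124; x1_3 = 396; y1_3 = 192; x0_4 = 296; y0_4 = 116; x0_5 = 156; y0_5 = 212; x0_6 = 200; y0_6 = 240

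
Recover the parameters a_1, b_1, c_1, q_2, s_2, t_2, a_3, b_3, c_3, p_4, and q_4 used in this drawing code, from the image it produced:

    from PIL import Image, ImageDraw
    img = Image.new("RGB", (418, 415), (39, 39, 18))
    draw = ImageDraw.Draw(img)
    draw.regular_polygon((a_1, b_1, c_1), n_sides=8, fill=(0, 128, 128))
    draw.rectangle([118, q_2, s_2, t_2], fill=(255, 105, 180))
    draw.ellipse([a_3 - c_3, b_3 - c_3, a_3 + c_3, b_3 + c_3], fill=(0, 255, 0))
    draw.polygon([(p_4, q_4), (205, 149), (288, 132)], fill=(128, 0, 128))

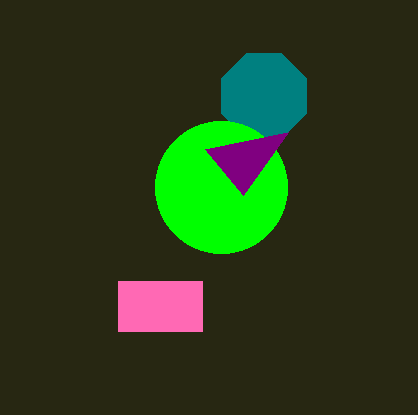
a_1 = 264, b_1 = 96, c_1 = 46, q_2 = 281, s_2 = 202, t_2 = 331, a_3 = 221, b_3 = 187, c_3 = 66, p_4 = 243, q_4 = 195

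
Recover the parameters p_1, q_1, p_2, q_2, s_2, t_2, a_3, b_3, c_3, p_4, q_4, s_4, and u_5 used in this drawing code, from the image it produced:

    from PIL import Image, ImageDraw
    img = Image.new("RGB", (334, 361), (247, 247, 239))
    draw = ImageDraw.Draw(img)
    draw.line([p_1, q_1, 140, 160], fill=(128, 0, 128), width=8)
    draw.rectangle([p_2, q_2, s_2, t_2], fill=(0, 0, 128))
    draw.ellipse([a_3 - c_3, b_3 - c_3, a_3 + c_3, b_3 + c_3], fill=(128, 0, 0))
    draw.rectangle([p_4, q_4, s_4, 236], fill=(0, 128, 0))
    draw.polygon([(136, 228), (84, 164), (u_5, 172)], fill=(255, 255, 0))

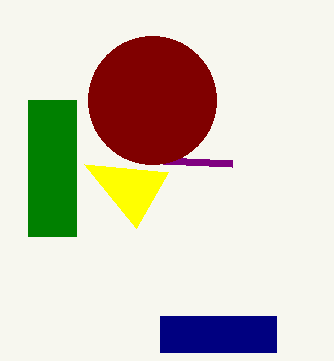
p_1 = 232; q_1 = 164; p_2 = 160; q_2 = 316; s_2 = 276; t_2 = 352; a_3 = 152; b_3 = 100; c_3 = 64; p_4 = 28; q_4 = 100; s_4 = 76; u_5 = 168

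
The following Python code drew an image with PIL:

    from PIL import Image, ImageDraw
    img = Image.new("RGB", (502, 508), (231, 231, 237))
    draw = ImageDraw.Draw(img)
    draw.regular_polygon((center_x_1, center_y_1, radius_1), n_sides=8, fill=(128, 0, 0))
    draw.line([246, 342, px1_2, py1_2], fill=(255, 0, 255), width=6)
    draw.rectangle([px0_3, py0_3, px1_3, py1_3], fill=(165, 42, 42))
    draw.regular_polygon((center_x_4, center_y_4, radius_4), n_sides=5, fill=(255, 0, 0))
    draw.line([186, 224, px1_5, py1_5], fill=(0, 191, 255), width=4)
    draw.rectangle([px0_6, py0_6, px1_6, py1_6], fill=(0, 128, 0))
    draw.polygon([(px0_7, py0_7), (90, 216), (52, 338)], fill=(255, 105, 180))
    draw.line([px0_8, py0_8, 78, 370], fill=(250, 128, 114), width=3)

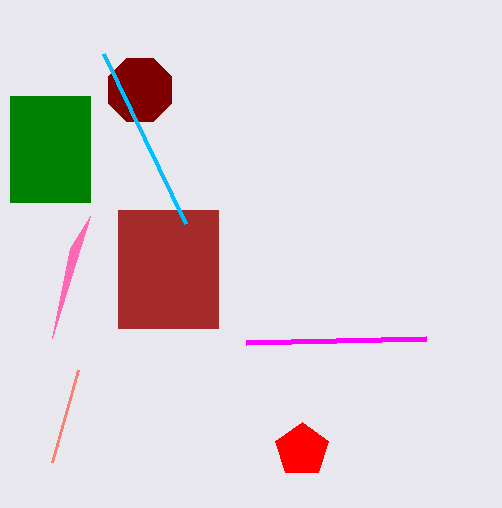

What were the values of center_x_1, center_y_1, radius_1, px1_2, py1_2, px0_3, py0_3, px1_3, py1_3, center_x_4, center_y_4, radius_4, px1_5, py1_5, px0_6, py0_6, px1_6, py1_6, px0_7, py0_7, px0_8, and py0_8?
center_x_1 = 140, center_y_1 = 90, radius_1 = 34, px1_2 = 426, py1_2 = 338, px0_3 = 118, py0_3 = 210, px1_3 = 218, py1_3 = 328, center_x_4 = 302, center_y_4 = 450, radius_4 = 28, px1_5 = 104, py1_5 = 54, px0_6 = 10, py0_6 = 96, px1_6 = 90, py1_6 = 202, px0_7 = 70, py0_7 = 248, px0_8 = 52, py0_8 = 462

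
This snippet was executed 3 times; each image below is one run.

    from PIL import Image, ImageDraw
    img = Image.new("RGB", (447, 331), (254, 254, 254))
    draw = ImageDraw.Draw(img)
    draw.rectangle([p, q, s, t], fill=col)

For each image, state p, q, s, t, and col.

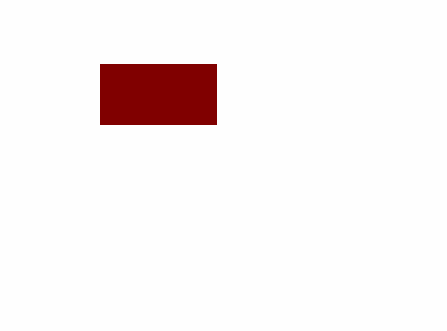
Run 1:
p = 100; q = 64; s = 216; t = 124; col = 'maroon'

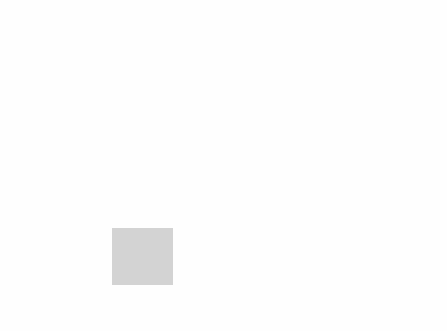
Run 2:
p = 112
q = 228
s = 172
t = 284
col = 'lightgray'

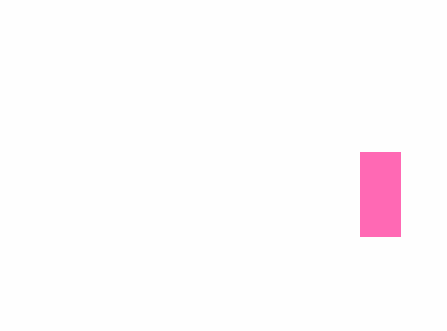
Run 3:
p = 360; q = 152; s = 400; t = 236; col = 'hotpink'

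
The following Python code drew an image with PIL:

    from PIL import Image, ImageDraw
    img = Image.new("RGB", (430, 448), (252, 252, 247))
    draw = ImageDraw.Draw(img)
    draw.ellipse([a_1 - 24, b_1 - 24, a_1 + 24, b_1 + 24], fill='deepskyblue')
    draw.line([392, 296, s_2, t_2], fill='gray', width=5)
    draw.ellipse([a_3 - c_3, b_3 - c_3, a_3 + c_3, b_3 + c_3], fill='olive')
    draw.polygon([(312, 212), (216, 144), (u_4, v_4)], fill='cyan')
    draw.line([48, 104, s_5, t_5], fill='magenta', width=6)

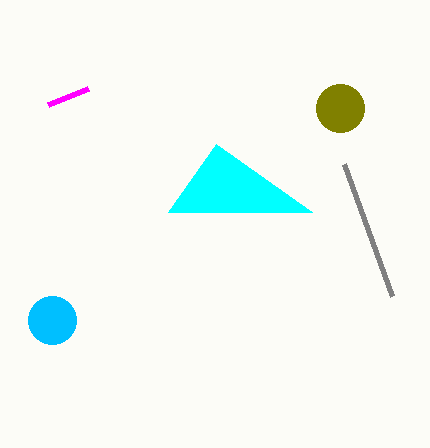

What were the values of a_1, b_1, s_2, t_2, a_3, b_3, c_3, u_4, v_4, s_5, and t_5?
a_1 = 52
b_1 = 320
s_2 = 344
t_2 = 164
a_3 = 340
b_3 = 108
c_3 = 24
u_4 = 168
v_4 = 212
s_5 = 88
t_5 = 88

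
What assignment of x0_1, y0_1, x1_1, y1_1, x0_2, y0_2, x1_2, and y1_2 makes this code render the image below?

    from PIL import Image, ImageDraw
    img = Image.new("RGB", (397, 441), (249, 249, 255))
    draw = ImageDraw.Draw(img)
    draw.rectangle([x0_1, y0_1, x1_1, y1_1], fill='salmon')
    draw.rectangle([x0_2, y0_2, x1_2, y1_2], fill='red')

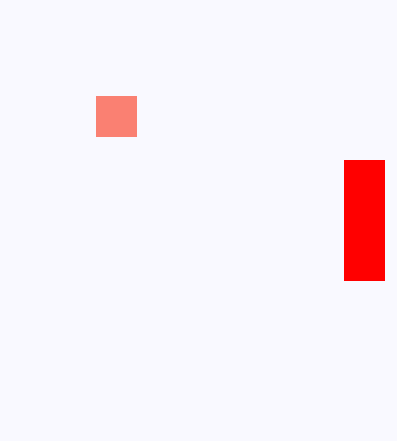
x0_1 = 96, y0_1 = 96, x1_1 = 136, y1_1 = 136, x0_2 = 344, y0_2 = 160, x1_2 = 384, y1_2 = 280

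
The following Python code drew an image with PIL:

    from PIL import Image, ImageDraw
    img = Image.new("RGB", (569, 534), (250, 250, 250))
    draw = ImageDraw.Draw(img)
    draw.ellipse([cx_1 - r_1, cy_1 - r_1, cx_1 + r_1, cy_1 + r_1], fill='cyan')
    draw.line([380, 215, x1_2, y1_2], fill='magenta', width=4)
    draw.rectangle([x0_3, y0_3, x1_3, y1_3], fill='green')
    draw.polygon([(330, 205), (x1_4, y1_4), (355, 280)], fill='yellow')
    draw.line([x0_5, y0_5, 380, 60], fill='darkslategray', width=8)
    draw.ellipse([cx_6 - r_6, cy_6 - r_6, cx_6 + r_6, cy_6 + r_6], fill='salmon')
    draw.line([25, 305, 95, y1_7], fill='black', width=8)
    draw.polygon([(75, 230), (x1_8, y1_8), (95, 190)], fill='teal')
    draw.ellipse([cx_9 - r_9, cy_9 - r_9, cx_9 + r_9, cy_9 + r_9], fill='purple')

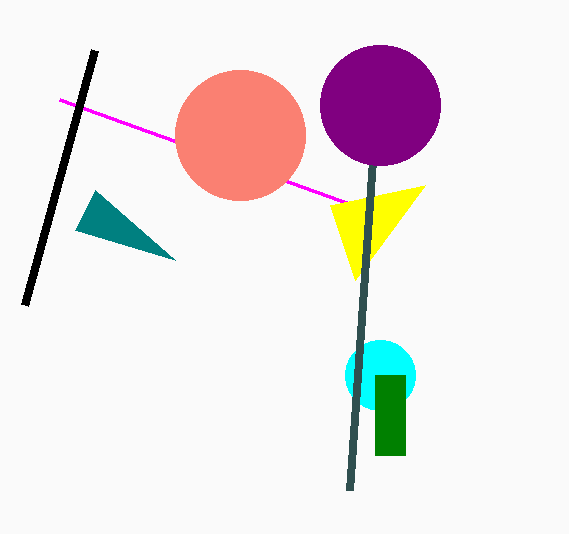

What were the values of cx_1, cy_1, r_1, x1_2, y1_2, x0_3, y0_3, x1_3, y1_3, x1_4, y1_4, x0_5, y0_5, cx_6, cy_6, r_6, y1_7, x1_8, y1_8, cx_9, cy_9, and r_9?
cx_1 = 380; cy_1 = 375; r_1 = 35; x1_2 = 60; y1_2 = 100; x0_3 = 375; y0_3 = 375; x1_3 = 405; y1_3 = 455; x1_4 = 425; y1_4 = 185; x0_5 = 350; y0_5 = 490; cx_6 = 240; cy_6 = 135; r_6 = 65; y1_7 = 50; x1_8 = 175; y1_8 = 260; cx_9 = 380; cy_9 = 105; r_9 = 60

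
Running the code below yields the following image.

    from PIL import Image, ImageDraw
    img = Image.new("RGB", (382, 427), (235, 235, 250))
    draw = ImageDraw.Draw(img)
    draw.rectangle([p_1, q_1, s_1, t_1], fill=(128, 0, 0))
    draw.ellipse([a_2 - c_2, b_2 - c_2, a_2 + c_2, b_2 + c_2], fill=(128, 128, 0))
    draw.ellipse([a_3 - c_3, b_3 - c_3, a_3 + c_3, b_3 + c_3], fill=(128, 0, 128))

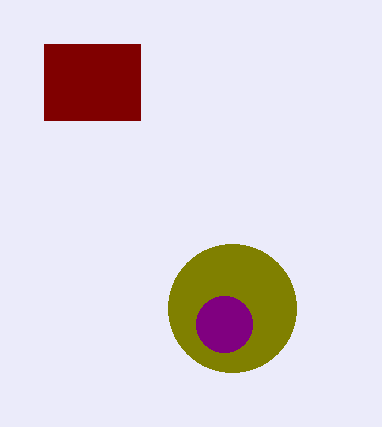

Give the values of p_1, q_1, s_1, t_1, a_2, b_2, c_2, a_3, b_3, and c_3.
p_1 = 44
q_1 = 44
s_1 = 140
t_1 = 120
a_2 = 232
b_2 = 308
c_2 = 64
a_3 = 224
b_3 = 324
c_3 = 28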